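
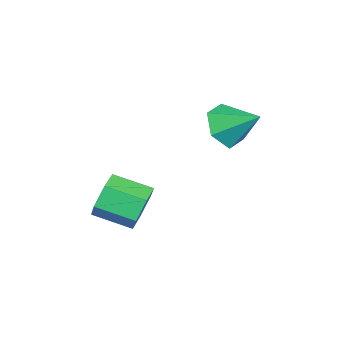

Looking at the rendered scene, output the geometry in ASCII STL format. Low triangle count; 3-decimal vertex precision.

solid 
facet normal -0.289 -0.794 -0.534
outer loop
vertex 0.775 -1.622 0.401
vertex 0.134 -1.369 0.372
vertex 0.591 -1.206 -0.118
endloop
endfacet
facet normal 0.945 0.319 -0.079
outer loop
vertex 0.775 -1.622 0.401
vertex 0.591 -1.206 -0.118
vertex 0.446 -0.511 0.948
endloop
endfacet
facet normal -0.289 -0.794 -0.534
outer loop
vertex 0.591 -1.206 -0.118
vertex 0.134 -1.369 0.372
vertex -0.05 -0.953 -0.147
endloop
endfacet
facet normal 0.341 0.808 -0.481
outer loop
vertex 0.591 -1.206 -0.118
vertex -0.05 -0.953 -0.147
vertex 0.446 -0.511 0.948
endloop
endfacet
facet normal -0.289 -0.794 -0.534
outer loop
vertex -0.05 -0.953 -0.147
vertex 0.134 -1.369 0.372
vertex -0.508 -1.116 0.343
endloop
endfacet
facet normal -0.464 0.874 -0.143
outer loop
vertex -0.05 -0.953 -0.147
vertex -0.508 -1.116 0.343
vertex 0.446 -0.511 0.948
endloop
endfacet
facet normal -0.289 -0.794 -0.534
outer loop
vertex -0.508 -1.116 0.343
vertex 0.134 -1.369 0.372
vertex -0.324 -1.532 0.862
endloop
endfacet
facet normal -0.664 0.451 0.597
outer loop
vertex -0.508 -1.116 0.343
vertex -0.324 -1.532 0.862
vertex 0.446 -0.511 0.948
endloop
endfacet
facet normal -0.289 -0.794 -0.535
outer loop
vertex -0.324 -1.532 0.862
vertex 0.134 -1.369 0.372
vertex 0.317 -1.785 0.891
endloop
endfacet
facet normal -0.060 -0.039 0.997
outer loop
vertex -0.324 -1.532 0.862
vertex 0.317 -1.785 0.891
vertex 0.446 -0.511 0.948
endloop
endfacet
facet normal -0.289 -0.794 -0.535
outer loop
vertex 0.317 -1.785 0.891
vertex 0.134 -1.369 0.372
vertex 0.775 -1.622 0.401
endloop
endfacet
facet normal 0.744 -0.105 0.660
outer loop
vertex 0.317 -1.785 0.891
vertex 0.775 -1.622 0.401
vertex 0.446 -0.511 0.948
endloop
endfacet
facet normal 0.082 0.946 -0.314
outer loop
vertex 0.891 -3.484 -2.973
vertex 0.595 -3.275 -2.421
vertex 1.252 -3.338 -2.439
endloop
endfacet
facet normal 0.834 -0.239 -0.498
outer loop
vertex 0.891 -3.484 -2.973
vertex 1.252 -3.338 -2.439
vertex 0.801 -4.515 -2.63
endloop
endfacet
facet normal 0.834 -0.239 -0.498
outer loop
vertex 0.801 -4.515 -2.63
vertex 1.252 -3.338 -2.439
vertex 1.161 -4.369 -2.097
endloop
endfacet
facet normal -0.084 -0.945 0.315
outer loop
vertex 0.801 -4.515 -2.63
vertex 1.161 -4.369 -2.097
vertex 0.505 -4.305 -2.079
endloop
endfacet
facet normal 0.082 0.946 -0.315
outer loop
vertex 1.252 -3.338 -2.439
vertex 0.595 -3.275 -2.421
vertex 0.956 -3.129 -1.888
endloop
endfacet
facet normal 0.890 0.071 0.451
outer loop
vertex 1.252 -3.338 -2.439
vertex 0.956 -3.129 -1.888
vertex 1.161 -4.369 -2.097
endloop
endfacet
facet normal 0.890 0.071 0.450
outer loop
vertex 1.161 -4.369 -2.097
vertex 0.956 -3.129 -1.888
vertex 0.865 -4.16 -1.545
endloop
endfacet
facet normal -0.084 -0.946 0.313
outer loop
vertex 1.161 -4.369 -2.097
vertex 0.865 -4.16 -1.545
vertex 0.505 -4.305 -2.079
endloop
endfacet
facet normal 0.083 0.945 -0.315
outer loop
vertex 0.956 -3.129 -1.888
vertex 0.595 -3.275 -2.421
vertex 0.299 -3.065 -1.87
endloop
endfacet
facet normal 0.056 0.311 0.949
outer loop
vertex 0.956 -3.129 -1.888
vertex 0.299 -3.065 -1.87
vertex 0.865 -4.16 -1.545
endloop
endfacet
facet normal 0.056 0.311 0.949
outer loop
vertex 0.865 -4.16 -1.545
vertex 0.299 -3.065 -1.87
vertex 0.209 -4.096 -1.527
endloop
endfacet
facet normal -0.084 -0.946 0.313
outer loop
vertex 0.865 -4.16 -1.545
vertex 0.209 -4.096 -1.527
vertex 0.505 -4.305 -2.079
endloop
endfacet
facet normal 0.084 0.945 -0.315
outer loop
vertex 0.299 -3.065 -1.87
vertex 0.595 -3.275 -2.421
vertex -0.061 -3.211 -2.403
endloop
endfacet
facet normal -0.834 0.238 0.498
outer loop
vertex 0.299 -3.065 -1.87
vertex -0.061 -3.211 -2.403
vertex 0.209 -4.096 -1.527
endloop
endfacet
facet normal -0.834 0.239 0.498
outer loop
vertex 0.209 -4.096 -1.527
vertex -0.061 -3.211 -2.403
vertex -0.152 -4.242 -2.061
endloop
endfacet
facet normal -0.082 -0.946 0.314
outer loop
vertex 0.209 -4.096 -1.527
vertex -0.152 -4.242 -2.061
vertex 0.505 -4.305 -2.079
endloop
endfacet
facet normal 0.084 0.946 -0.313
outer loop
vertex -0.061 -3.211 -2.403
vertex 0.595 -3.275 -2.421
vertex 0.235 -3.42 -2.955
endloop
endfacet
facet normal -0.890 -0.071 -0.450
outer loop
vertex -0.061 -3.211 -2.403
vertex 0.235 -3.42 -2.955
vertex -0.152 -4.242 -2.061
endloop
endfacet
facet normal -0.890 -0.071 -0.451
outer loop
vertex -0.152 -4.242 -2.061
vertex 0.235 -3.42 -2.955
vertex 0.144 -4.451 -2.612
endloop
endfacet
facet normal -0.082 -0.946 0.315
outer loop
vertex -0.152 -4.242 -2.061
vertex 0.144 -4.451 -2.612
vertex 0.505 -4.305 -2.079
endloop
endfacet
facet normal 0.084 0.946 -0.313
outer loop
vertex 0.235 -3.42 -2.955
vertex 0.595 -3.275 -2.421
vertex 0.891 -3.484 -2.973
endloop
endfacet
facet normal -0.056 -0.311 -0.949
outer loop
vertex 0.235 -3.42 -2.955
vertex 0.891 -3.484 -2.973
vertex 0.144 -4.451 -2.612
endloop
endfacet
facet normal -0.056 -0.311 -0.949
outer loop
vertex 0.144 -4.451 -2.612
vertex 0.891 -3.484 -2.973
vertex 0.801 -4.515 -2.63
endloop
endfacet
facet normal -0.083 -0.945 0.315
outer loop
vertex 0.144 -4.451 -2.612
vertex 0.801 -4.515 -2.63
vertex 0.505 -4.305 -2.079
endloop
endfacet

endsolid


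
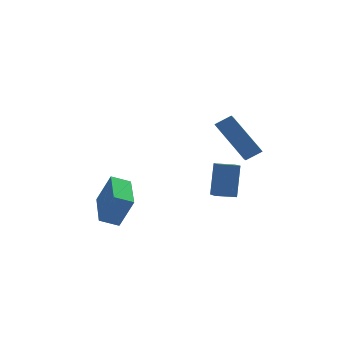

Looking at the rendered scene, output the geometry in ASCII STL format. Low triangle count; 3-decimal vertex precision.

solid 
facet normal -0.904 0.163 0.395
outer loop
vertex -3.588 -1.879 0.962
vertex -3.13 0.128 1.18
vertex -4.144 -1.601 -0.425
endloop
endfacet
facet normal -0.221 -0.969 -0.106
outer loop
vertex -3.33 -1.748 -0.78
vertex -3.588 -1.879 0.962
vertex -4.144 -1.601 -0.425
endloop
endfacet
facet normal -0.904 0.164 0.395
outer loop
vertex -4.144 -1.601 -0.425
vertex -3.13 0.128 1.18
vertex -3.685 0.406 -0.207
endloop
endfacet
facet normal -0.365 0.183 -0.913
outer loop
vertex -3.685 0.406 -0.207
vertex -3.33 -1.748 -0.78
vertex -4.144 -1.601 -0.425
endloop
endfacet
facet normal 0.365 -0.182 0.913
outer loop
vertex -3.588 -1.879 0.962
vertex -2.316 -0.019 0.825
vertex -3.13 0.128 1.18
endloop
endfacet
facet normal -0.221 -0.969 -0.106
outer loop
vertex -2.775 -2.026 0.607
vertex -3.588 -1.879 0.962
vertex -3.33 -1.748 -0.78
endloop
endfacet
facet normal 0.365 -0.183 0.913
outer loop
vertex -2.775 -2.026 0.607
vertex -2.316 -0.019 0.825
vertex -3.588 -1.879 0.962
endloop
endfacet
facet normal 0.221 0.969 0.106
outer loop
vertex -3.13 0.128 1.18
vertex -2.316 -0.019 0.825
vertex -3.685 0.406 -0.207
endloop
endfacet
facet normal -0.366 0.183 -0.913
outer loop
vertex -2.872 0.259 -0.562
vertex -3.33 -1.748 -0.78
vertex -3.685 0.406 -0.207
endloop
endfacet
facet normal 0.221 0.969 0.106
outer loop
vertex -3.685 0.406 -0.207
vertex -2.316 -0.019 0.825
vertex -2.872 0.259 -0.562
endloop
endfacet
facet normal 0.904 -0.163 -0.395
outer loop
vertex -2.872 0.259 -0.562
vertex -2.775 -2.026 0.607
vertex -3.33 -1.748 -0.78
endloop
endfacet
facet normal 0.904 -0.164 -0.395
outer loop
vertex -2.316 -0.019 0.825
vertex -2.775 -2.026 0.607
vertex -2.872 0.259 -0.562
endloop
endfacet
facet normal -0.976 0.152 0.157
outer loop
vertex 1.212 -0.923 1.723
vertex 1.293 -0.074 1.407
vertex 0.879 -1.465 0.179
endloop
endfacet
facet normal -0.089 -0.934 0.347
outer loop
vertex 1.787 -1.606 0.033
vertex 1.212 -0.923 1.723
vertex 0.879 -1.465 0.179
endloop
endfacet
facet normal -0.976 0.152 0.157
outer loop
vertex 0.879 -1.465 0.179
vertex 1.293 -0.074 1.407
vertex 0.96 -0.616 -0.137
endloop
endfacet
facet normal -0.199 -0.325 -0.924
outer loop
vertex 0.96 -0.616 -0.137
vertex 1.787 -1.606 0.033
vertex 0.879 -1.465 0.179
endloop
endfacet
facet normal 0.199 0.325 0.924
outer loop
vertex 1.212 -0.923 1.723
vertex 2.201 -0.215 1.261
vertex 1.293 -0.074 1.407
endloop
endfacet
facet normal -0.089 -0.934 0.347
outer loop
vertex 2.12 -1.064 1.577
vertex 1.212 -0.923 1.723
vertex 1.787 -1.606 0.033
endloop
endfacet
facet normal 0.199 0.325 0.924
outer loop
vertex 2.12 -1.064 1.577
vertex 2.201 -0.215 1.261
vertex 1.212 -0.923 1.723
endloop
endfacet
facet normal 0.089 0.934 -0.347
outer loop
vertex 1.293 -0.074 1.407
vertex 2.201 -0.215 1.261
vertex 0.96 -0.616 -0.137
endloop
endfacet
facet normal -0.199 -0.325 -0.924
outer loop
vertex 1.868 -0.757 -0.283
vertex 1.787 -1.606 0.033
vertex 0.96 -0.616 -0.137
endloop
endfacet
facet normal 0.089 0.934 -0.347
outer loop
vertex 0.96 -0.616 -0.137
vertex 2.201 -0.215 1.261
vertex 1.868 -0.757 -0.283
endloop
endfacet
facet normal 0.976 -0.152 -0.157
outer loop
vertex 1.868 -0.757 -0.283
vertex 2.12 -1.064 1.577
vertex 1.787 -1.606 0.033
endloop
endfacet
facet normal 0.976 -0.152 -0.157
outer loop
vertex 2.201 -0.215 1.261
vertex 2.12 -1.064 1.577
vertex 1.868 -0.757 -0.283
endloop
endfacet
facet normal -0.845 0.091 -0.526
outer loop
vertex 0.893 -1.285 4.227
vertex 1.209 -0.627 3.833
vertex 1.709 -2.597 2.689
endloop
endfacet
facet normal -0.382 -0.793 0.474
outer loop
vertex 2.411 -2.673 3.127
vertex 0.893 -1.285 4.227
vertex 1.709 -2.597 2.689
endloop
endfacet
facet normal -0.845 0.092 -0.527
outer loop
vertex 1.709 -2.597 2.689
vertex 1.209 -0.627 3.833
vertex 2.026 -1.939 2.296
endloop
endfacet
facet normal 0.375 -0.602 -0.705
outer loop
vertex 2.026 -1.939 2.296
vertex 2.411 -2.673 3.127
vertex 1.709 -2.597 2.689
endloop
endfacet
facet normal -0.375 0.602 0.705
outer loop
vertex 0.893 -1.285 4.227
vertex 1.911 -0.703 4.271
vertex 1.209 -0.627 3.833
endloop
endfacet
facet normal -0.382 -0.793 0.474
outer loop
vertex 1.594 -1.361 4.664
vertex 0.893 -1.285 4.227
vertex 2.411 -2.673 3.127
endloop
endfacet
facet normal -0.375 0.602 0.705
outer loop
vertex 1.594 -1.361 4.664
vertex 1.911 -0.703 4.271
vertex 0.893 -1.285 4.227
endloop
endfacet
facet normal 0.382 0.793 -0.474
outer loop
vertex 1.209 -0.627 3.833
vertex 1.911 -0.703 4.271
vertex 2.026 -1.939 2.296
endloop
endfacet
facet normal 0.374 -0.602 -0.705
outer loop
vertex 2.727 -2.015 2.733
vertex 2.411 -2.673 3.127
vertex 2.026 -1.939 2.296
endloop
endfacet
facet normal 0.382 0.793 -0.474
outer loop
vertex 2.026 -1.939 2.296
vertex 1.911 -0.703 4.271
vertex 2.727 -2.015 2.733
endloop
endfacet
facet normal 0.845 -0.091 0.527
outer loop
vertex 2.727 -2.015 2.733
vertex 1.594 -1.361 4.664
vertex 2.411 -2.673 3.127
endloop
endfacet
facet normal 0.845 -0.092 0.527
outer loop
vertex 1.911 -0.703 4.271
vertex 1.594 -1.361 4.664
vertex 2.727 -2.015 2.733
endloop
endfacet

endsolid


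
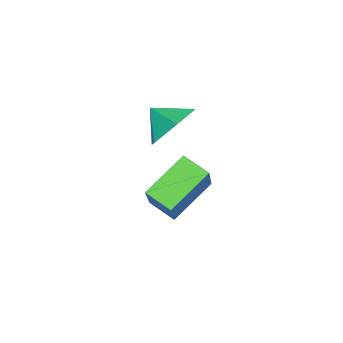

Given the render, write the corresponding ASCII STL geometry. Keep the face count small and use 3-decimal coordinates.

solid 
facet normal -0.626 -0.179 -0.759
outer loop
vertex 0.984 2.893 -0.987
vertex -0.346 3.633 -0.065
vertex 1.209 3.794 -1.385
endloop
endfacet
facet normal 0.747 -0.416 -0.518
outer loop
vertex 2.586 4.187 0.285
vertex 0.984 2.893 -0.987
vertex 1.209 3.794 -1.385
endloop
endfacet
facet normal -0.626 -0.179 -0.759
outer loop
vertex 1.209 3.794 -1.385
vertex -0.346 3.633 -0.065
vertex -0.121 4.534 -0.463
endloop
endfacet
facet normal 0.223 0.892 -0.394
outer loop
vertex -0.121 4.534 -0.463
vertex 2.586 4.187 0.285
vertex 1.209 3.794 -1.385
endloop
endfacet
facet normal -0.223 -0.892 0.394
outer loop
vertex 0.984 2.893 -0.987
vertex 1.031 4.026 1.605
vertex -0.346 3.633 -0.065
endloop
endfacet
facet normal 0.747 -0.416 -0.518
outer loop
vertex 2.361 3.286 0.683
vertex 0.984 2.893 -0.987
vertex 2.586 4.187 0.285
endloop
endfacet
facet normal -0.223 -0.892 0.394
outer loop
vertex 2.361 3.286 0.683
vertex 1.031 4.026 1.605
vertex 0.984 2.893 -0.987
endloop
endfacet
facet normal -0.747 0.416 0.518
outer loop
vertex -0.346 3.633 -0.065
vertex 1.031 4.026 1.605
vertex -0.121 4.534 -0.463
endloop
endfacet
facet normal 0.223 0.892 -0.394
outer loop
vertex 1.256 4.927 1.207
vertex 2.586 4.187 0.285
vertex -0.121 4.534 -0.463
endloop
endfacet
facet normal -0.747 0.416 0.518
outer loop
vertex -0.121 4.534 -0.463
vertex 1.031 4.026 1.605
vertex 1.256 4.927 1.207
endloop
endfacet
facet normal 0.626 0.179 0.759
outer loop
vertex 1.256 4.927 1.207
vertex 2.361 3.286 0.683
vertex 2.586 4.187 0.285
endloop
endfacet
facet normal 0.626 0.179 0.759
outer loop
vertex 1.031 4.026 1.605
vertex 2.361 3.286 0.683
vertex 1.256 4.927 1.207
endloop
endfacet
facet normal 0.155 0.810 -0.565
outer loop
vertex -0.908 3.101 1.42
vertex -1.608 2.74 0.711
vertex -1.932 3.358 1.508
endloop
endfacet
facet normal 0.053 -0.128 0.990
outer loop
vertex -0.908 3.101 1.42
vertex -1.932 3.358 1.508
vertex -1.772 1.88 1.309
endloop
endfacet
facet normal 0.155 0.810 -0.565
outer loop
vertex -1.932 3.358 1.508
vertex -1.608 2.74 0.711
vertex -2.633 2.997 0.799
endloop
endfacet
facet normal -0.656 -0.170 0.735
outer loop
vertex -1.932 3.358 1.508
vertex -2.633 2.997 0.799
vertex -1.772 1.88 1.309
endloop
endfacet
facet normal 0.155 0.811 -0.565
outer loop
vertex -2.633 2.997 0.799
vertex -1.608 2.74 0.711
vertex -2.308 2.379 0.001
endloop
endfacet
facet normal -0.811 -0.573 0.114
outer loop
vertex -2.633 2.997 0.799
vertex -2.308 2.379 0.001
vertex -1.772 1.88 1.309
endloop
endfacet
facet normal 0.155 0.811 -0.565
outer loop
vertex -2.308 2.379 0.001
vertex -1.608 2.74 0.711
vertex -1.284 2.122 -0.087
endloop
endfacet
facet normal -0.256 -0.933 -0.251
outer loop
vertex -2.308 2.379 0.001
vertex -1.284 2.122 -0.087
vertex -1.772 1.88 1.309
endloop
endfacet
facet normal 0.155 0.811 -0.565
outer loop
vertex -1.284 2.122 -0.087
vertex -1.608 2.74 0.711
vertex -0.584 2.482 0.622
endloop
endfacet
facet normal 0.454 -0.891 0.004
outer loop
vertex -1.284 2.122 -0.087
vertex -0.584 2.482 0.622
vertex -1.772 1.88 1.309
endloop
endfacet
facet normal 0.155 0.810 -0.565
outer loop
vertex -0.584 2.482 0.622
vertex -1.608 2.74 0.711
vertex -0.908 3.101 1.42
endloop
endfacet
facet normal 0.609 -0.488 0.626
outer loop
vertex -0.584 2.482 0.622
vertex -0.908 3.101 1.42
vertex -1.772 1.88 1.309
endloop
endfacet

endsolid


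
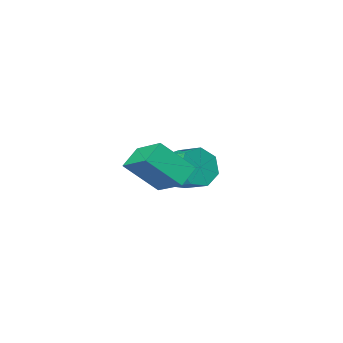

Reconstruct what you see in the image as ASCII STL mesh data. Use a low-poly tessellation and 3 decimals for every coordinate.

solid 
facet normal -0.782 -0.355 0.512
outer loop
vertex 2.812 2.287 3.147
vertex 2.698 3.741 3.981
vertex 1.716 2.913 1.906
endloop
endfacet
facet normal 0.068 -0.865 -0.497
outer loop
vertex 2.522 3.279 1.379
vertex 2.812 2.287 3.147
vertex 1.716 2.913 1.906
endloop
endfacet
facet normal -0.782 -0.355 0.512
outer loop
vertex 1.716 2.913 1.906
vertex 2.698 3.741 3.981
vertex 1.602 4.367 2.74
endloop
endfacet
facet normal -0.619 0.354 -0.701
outer loop
vertex 1.602 4.367 2.74
vertex 2.522 3.279 1.379
vertex 1.716 2.913 1.906
endloop
endfacet
facet normal 0.619 -0.354 0.701
outer loop
vertex 2.812 2.287 3.147
vertex 3.504 4.107 3.454
vertex 2.698 3.741 3.981
endloop
endfacet
facet normal 0.068 -0.865 -0.497
outer loop
vertex 3.618 2.653 2.62
vertex 2.812 2.287 3.147
vertex 2.522 3.279 1.379
endloop
endfacet
facet normal 0.619 -0.354 0.701
outer loop
vertex 3.618 2.653 2.62
vertex 3.504 4.107 3.454
vertex 2.812 2.287 3.147
endloop
endfacet
facet normal -0.068 0.865 0.497
outer loop
vertex 2.698 3.741 3.981
vertex 3.504 4.107 3.454
vertex 1.602 4.367 2.74
endloop
endfacet
facet normal -0.619 0.354 -0.701
outer loop
vertex 2.408 4.733 2.213
vertex 2.522 3.279 1.379
vertex 1.602 4.367 2.74
endloop
endfacet
facet normal -0.068 0.865 0.497
outer loop
vertex 1.602 4.367 2.74
vertex 3.504 4.107 3.454
vertex 2.408 4.733 2.213
endloop
endfacet
facet normal 0.782 0.355 -0.512
outer loop
vertex 2.408 4.733 2.213
vertex 3.618 2.653 2.62
vertex 2.522 3.279 1.379
endloop
endfacet
facet normal 0.782 0.355 -0.512
outer loop
vertex 3.504 4.107 3.454
vertex 3.618 2.653 2.62
vertex 2.408 4.733 2.213
endloop
endfacet
facet normal 0.193 -0.886 -0.422
outer loop
vertex -0.207 -0.602 -0.793
vertex -0.877 -1.017 -0.229
vertex -0.987 -0.622 -1.108
endloop
endfacet
facet normal 0.322 0.463 -0.826
outer loop
vertex -0.207 -0.602 -0.793
vertex -0.987 -0.622 -1.108
vertex -0.472 0.612 -0.216
endloop
endfacet
facet normal 0.321 0.463 -0.826
outer loop
vertex -0.472 0.612 -0.216
vertex -0.987 -0.622 -1.108
vertex -1.252 0.591 -0.531
endloop
endfacet
facet normal -0.194 0.886 0.421
outer loop
vertex -0.472 0.612 -0.216
vertex -1.252 0.591 -0.531
vertex -1.143 0.197 0.349
endloop
endfacet
facet normal 0.194 -0.886 -0.422
outer loop
vertex -0.987 -0.622 -1.108
vertex -0.877 -1.017 -0.229
vertex -1.685 -0.94 -0.761
endloop
endfacet
facet normal -0.524 0.270 -0.808
outer loop
vertex -0.987 -0.622 -1.108
vertex -1.685 -0.94 -0.761
vertex -1.252 0.591 -0.531
endloop
endfacet
facet normal -0.525 0.270 -0.807
outer loop
vertex -1.252 0.591 -0.531
vertex -1.685 -0.94 -0.761
vertex -1.95 0.274 -0.183
endloop
endfacet
facet normal -0.193 0.886 0.421
outer loop
vertex -1.252 0.591 -0.531
vertex -1.95 0.274 -0.183
vertex -1.143 0.197 0.349
endloop
endfacet
facet normal 0.193 -0.886 -0.422
outer loop
vertex -1.685 -0.94 -0.761
vertex -0.877 -1.017 -0.229
vertex -1.775 -1.316 -0.013
endloop
endfacet
facet normal -0.975 -0.127 -0.181
outer loop
vertex -1.685 -0.94 -0.761
vertex -1.775 -1.316 -0.013
vertex -1.95 0.274 -0.183
endloop
endfacet
facet normal -0.975 -0.127 -0.181
outer loop
vertex -1.95 0.274 -0.183
vertex -1.775 -1.316 -0.013
vertex -2.04 -0.102 0.564
endloop
endfacet
facet normal -0.194 0.885 0.422
outer loop
vertex -1.95 0.274 -0.183
vertex -2.04 -0.102 0.564
vertex -1.143 0.197 0.349
endloop
endfacet
facet normal 0.194 -0.886 -0.421
outer loop
vertex -1.775 -1.316 -0.013
vertex -0.877 -1.017 -0.229
vertex -1.189 -1.466 0.573
endloop
endfacet
facet normal -0.692 -0.428 0.582
outer loop
vertex -1.775 -1.316 -0.013
vertex -1.189 -1.466 0.573
vertex -2.04 -0.102 0.564
endloop
endfacet
facet normal -0.692 -0.428 0.582
outer loop
vertex -2.04 -0.102 0.564
vertex -1.189 -1.466 0.573
vertex -1.454 -0.252 1.15
endloop
endfacet
facet normal -0.194 0.886 0.421
outer loop
vertex -2.04 -0.102 0.564
vertex -1.454 -0.252 1.15
vertex -1.143 0.197 0.349
endloop
endfacet
facet normal 0.194 -0.886 -0.421
outer loop
vertex -1.189 -1.466 0.573
vertex -0.877 -1.017 -0.229
vertex -0.369 -1.278 0.555
endloop
endfacet
facet normal 0.113 -0.406 0.907
outer loop
vertex -1.189 -1.466 0.573
vertex -0.369 -1.278 0.555
vertex -1.454 -0.252 1.15
endloop
endfacet
facet normal 0.113 -0.407 0.907
outer loop
vertex -1.454 -0.252 1.15
vertex -0.369 -1.278 0.555
vertex -0.634 -0.065 1.132
endloop
endfacet
facet normal -0.193 0.886 0.422
outer loop
vertex -1.454 -0.252 1.15
vertex -0.634 -0.065 1.132
vertex -1.143 0.197 0.349
endloop
endfacet
facet normal 0.193 -0.886 -0.420
outer loop
vertex -0.369 -1.278 0.555
vertex -0.877 -1.017 -0.229
vertex 0.069 -0.894 -0.053
endloop
endfacet
facet normal 0.832 -0.079 0.549
outer loop
vertex -0.369 -1.278 0.555
vertex 0.069 -0.894 -0.053
vertex -0.634 -0.065 1.132
endloop
endfacet
facet normal 0.832 -0.078 0.549
outer loop
vertex -0.634 -0.065 1.132
vertex 0.069 -0.894 -0.053
vertex -0.197 0.32 0.524
endloop
endfacet
facet normal -0.193 0.886 0.422
outer loop
vertex -0.634 -0.065 1.132
vertex -0.197 0.32 0.524
vertex -1.143 0.197 0.349
endloop
endfacet
facet normal 0.194 -0.886 -0.422
outer loop
vertex 0.069 -0.894 -0.053
vertex -0.877 -1.017 -0.229
vertex -0.207 -0.602 -0.793
endloop
endfacet
facet normal 0.925 0.309 -0.223
outer loop
vertex 0.069 -0.894 -0.053
vertex -0.207 -0.602 -0.793
vertex -0.197 0.32 0.524
endloop
endfacet
facet normal 0.925 0.308 -0.222
outer loop
vertex -0.197 0.32 0.524
vertex -0.207 -0.602 -0.793
vertex -0.472 0.612 -0.216
endloop
endfacet
facet normal -0.193 0.886 0.421
outer loop
vertex -0.197 0.32 0.524
vertex -0.472 0.612 -0.216
vertex -1.143 0.197 0.349
endloop
endfacet

endsolid


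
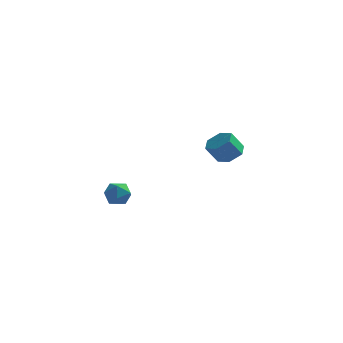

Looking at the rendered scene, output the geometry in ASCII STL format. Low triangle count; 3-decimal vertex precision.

solid 
facet normal 0.440 0.374 -0.816
outer loop
vertex 2.46 3.693 -2.792
vertex 1.718 4.145 -2.985
vertex 2.346 4.517 -2.476
endloop
endfacet
facet normal 0.889 -0.052 0.455
outer loop
vertex 2.46 3.693 -2.792
vertex 2.346 4.517 -2.476
vertex 1.884 3.203 -1.723
endloop
endfacet
facet normal 0.889 -0.052 0.455
outer loop
vertex 1.884 3.203 -1.723
vertex 2.346 4.517 -2.476
vertex 1.77 4.027 -1.406
endloop
endfacet
facet normal -0.440 -0.375 0.816
outer loop
vertex 1.884 3.203 -1.723
vertex 1.77 4.027 -1.406
vertex 1.142 3.655 -1.915
endloop
endfacet
facet normal 0.440 0.374 -0.816
outer loop
vertex 2.346 4.517 -2.476
vertex 1.718 4.145 -2.985
vertex 1.604 4.969 -2.669
endloop
endfacet
facet normal 0.334 0.776 0.535
outer loop
vertex 2.346 4.517 -2.476
vertex 1.604 4.969 -2.669
vertex 1.77 4.027 -1.406
endloop
endfacet
facet normal 0.334 0.776 0.535
outer loop
vertex 1.77 4.027 -1.406
vertex 1.604 4.969 -2.669
vertex 1.028 4.479 -1.599
endloop
endfacet
facet normal -0.440 -0.374 0.816
outer loop
vertex 1.77 4.027 -1.406
vertex 1.028 4.479 -1.599
vertex 1.142 3.655 -1.915
endloop
endfacet
facet normal 0.439 0.374 -0.817
outer loop
vertex 1.604 4.969 -2.669
vertex 1.718 4.145 -2.985
vertex 0.976 4.597 -3.177
endloop
endfacet
facet normal -0.555 0.828 0.080
outer loop
vertex 1.604 4.969 -2.669
vertex 0.976 4.597 -3.177
vertex 1.028 4.479 -1.599
endloop
endfacet
facet normal -0.555 0.828 0.080
outer loop
vertex 1.028 4.479 -1.599
vertex 0.976 4.597 -3.177
vertex 0.4 4.107 -2.108
endloop
endfacet
facet normal -0.440 -0.374 0.816
outer loop
vertex 1.028 4.479 -1.599
vertex 0.4 4.107 -2.108
vertex 1.142 3.655 -1.915
endloop
endfacet
facet normal 0.440 0.375 -0.816
outer loop
vertex 0.976 4.597 -3.177
vertex 1.718 4.145 -2.985
vertex 1.09 3.773 -3.494
endloop
endfacet
facet normal -0.889 0.052 -0.455
outer loop
vertex 0.976 4.597 -3.177
vertex 1.09 3.773 -3.494
vertex 0.4 4.107 -2.108
endloop
endfacet
facet normal -0.889 0.051 -0.455
outer loop
vertex 0.4 4.107 -2.108
vertex 1.09 3.773 -3.494
vertex 0.514 3.283 -2.424
endloop
endfacet
facet normal -0.440 -0.374 0.816
outer loop
vertex 0.4 4.107 -2.108
vertex 0.514 3.283 -2.424
vertex 1.142 3.655 -1.915
endloop
endfacet
facet normal 0.440 0.374 -0.816
outer loop
vertex 1.09 3.773 -3.494
vertex 1.718 4.145 -2.985
vertex 1.832 3.321 -3.301
endloop
endfacet
facet normal -0.334 -0.776 -0.535
outer loop
vertex 1.09 3.773 -3.494
vertex 1.832 3.321 -3.301
vertex 0.514 3.283 -2.424
endloop
endfacet
facet normal -0.334 -0.776 -0.535
outer loop
vertex 0.514 3.283 -2.424
vertex 1.832 3.321 -3.301
vertex 1.256 2.831 -2.231
endloop
endfacet
facet normal -0.440 -0.374 0.816
outer loop
vertex 0.514 3.283 -2.424
vertex 1.256 2.831 -2.231
vertex 1.142 3.655 -1.915
endloop
endfacet
facet normal 0.440 0.374 -0.816
outer loop
vertex 1.832 3.321 -3.301
vertex 1.718 4.145 -2.985
vertex 2.46 3.693 -2.792
endloop
endfacet
facet normal 0.555 -0.828 -0.080
outer loop
vertex 1.832 3.321 -3.301
vertex 2.46 3.693 -2.792
vertex 1.256 2.831 -2.231
endloop
endfacet
facet normal 0.555 -0.828 -0.080
outer loop
vertex 1.256 2.831 -2.231
vertex 2.46 3.693 -2.792
vertex 1.884 3.203 -1.723
endloop
endfacet
facet normal -0.439 -0.374 0.817
outer loop
vertex 1.256 2.831 -2.231
vertex 1.884 3.203 -1.723
vertex 1.142 3.655 -1.915
endloop
endfacet
facet normal -0.762 0.607 0.227
outer loop
vertex -3.146 -2.929 -3.966
vertex -2.881 -2.89 -3.18
vertex -2.608 -2.339 -3.738
endloop
endfacet
facet normal -0.564 0.690 -0.454
outer loop
vertex -3.146 -2.929 -3.966
vertex -2.608 -2.339 -3.738
vertex -2.509 -2.734 -4.462
endloop
endfacet
facet normal -0.624 0.056 -0.779
outer loop
vertex -3.146 -2.929 -3.966
vertex -2.509 -2.734 -4.462
vertex -2.72 -3.53 -4.35
endloop
endfacet
facet normal -0.858 -0.417 -0.300
outer loop
vertex -3.146 -2.929 -3.966
vertex -2.72 -3.53 -4.35
vertex -2.95 -3.626 -3.558
endloop
endfacet
facet normal -0.944 -0.077 0.322
outer loop
vertex -3.146 -2.929 -3.966
vertex -2.95 -3.626 -3.558
vertex -2.881 -2.89 -3.18
endloop
endfacet
facet normal 0.123 0.878 -0.462
outer loop
vertex -2.509 -2.734 -4.462
vertex -2.608 -2.339 -3.738
vertex -1.85 -2.574 -3.982
endloop
endfacet
facet normal -0.196 0.744 0.639
outer loop
vertex -2.608 -2.339 -3.738
vertex -2.881 -2.89 -3.18
vertex -2.08 -2.67 -3.19
endloop
endfacet
facet normal -0.490 -0.361 0.793
outer loop
vertex -2.881 -2.89 -3.18
vertex -2.95 -3.626 -3.558
vertex -2.291 -3.466 -3.078
endloop
endfacet
facet normal -0.351 -0.912 -0.212
outer loop
vertex -2.95 -3.626 -3.558
vertex -2.72 -3.53 -4.35
vertex -2.192 -3.861 -3.802
endloop
endfacet
facet normal 0.028 -0.147 -0.989
outer loop
vertex -2.72 -3.53 -4.35
vertex -2.509 -2.734 -4.462
vertex -1.919 -3.31 -4.36
endloop
endfacet
facet normal 0.858 0.417 0.300
outer loop
vertex -1.654 -3.271 -3.574
vertex -1.85 -2.574 -3.982
vertex -2.08 -2.67 -3.19
endloop
endfacet
facet normal 0.624 -0.056 0.779
outer loop
vertex -1.654 -3.271 -3.574
vertex -2.08 -2.67 -3.19
vertex -2.291 -3.466 -3.078
endloop
endfacet
facet normal 0.564 -0.690 0.454
outer loop
vertex -1.654 -3.271 -3.574
vertex -2.291 -3.466 -3.078
vertex -2.192 -3.861 -3.802
endloop
endfacet
facet normal 0.762 -0.607 -0.227
outer loop
vertex -1.654 -3.271 -3.574
vertex -2.192 -3.861 -3.802
vertex -1.919 -3.31 -4.36
endloop
endfacet
facet normal 0.944 0.077 -0.322
outer loop
vertex -1.654 -3.271 -3.574
vertex -1.919 -3.31 -4.36
vertex -1.85 -2.574 -3.982
endloop
endfacet
facet normal 0.351 0.912 0.212
outer loop
vertex -2.08 -2.67 -3.19
vertex -1.85 -2.574 -3.982
vertex -2.608 -2.339 -3.738
endloop
endfacet
facet normal -0.028 0.147 0.989
outer loop
vertex -2.291 -3.466 -3.078
vertex -2.08 -2.67 -3.19
vertex -2.881 -2.89 -3.18
endloop
endfacet
facet normal -0.123 -0.878 0.462
outer loop
vertex -2.192 -3.861 -3.802
vertex -2.291 -3.466 -3.078
vertex -2.95 -3.626 -3.558
endloop
endfacet
facet normal 0.196 -0.744 -0.639
outer loop
vertex -1.919 -3.31 -4.36
vertex -2.192 -3.861 -3.802
vertex -2.72 -3.53 -4.35
endloop
endfacet
facet normal 0.490 0.361 -0.793
outer loop
vertex -1.85 -2.574 -3.982
vertex -1.919 -3.31 -4.36
vertex -2.509 -2.734 -4.462
endloop
endfacet

endsolid


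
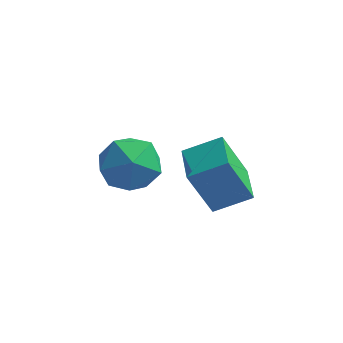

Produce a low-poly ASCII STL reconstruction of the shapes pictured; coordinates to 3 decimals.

solid 
facet normal -0.741 0.440 0.506
outer loop
vertex -0.145 -1.369 0.97
vertex 0.423 -1.552 1.961
vertex 0.597 -0.575 1.366
endloop
endfacet
facet normal -0.684 0.714 -0.150
outer loop
vertex -0.145 -1.369 0.97
vertex 0.597 -0.575 1.366
vertex 0.574 -0.834 0.239
endloop
endfacet
facet normal -0.764 0.181 -0.619
outer loop
vertex -0.145 -1.369 0.97
vertex 0.574 -0.834 0.239
vertex 0.387 -1.971 0.137
endloop
endfacet
facet normal -0.871 -0.421 -0.252
outer loop
vertex -0.145 -1.369 0.97
vertex 0.387 -1.971 0.137
vertex 0.293 -2.414 1.202
endloop
endfacet
facet normal -0.858 -0.261 0.443
outer loop
vertex -0.145 -1.369 0.97
vertex 0.293 -2.414 1.202
vertex 0.423 -1.552 1.961
endloop
endfacet
facet normal -0.023 0.974 -0.223
outer loop
vertex 0.574 -0.834 0.239
vertex 0.597 -0.575 1.366
vertex 1.587 -0.686 0.778
endloop
endfacet
facet normal -0.118 0.532 0.839
outer loop
vertex 0.597 -0.575 1.366
vertex 0.423 -1.552 1.961
vertex 1.493 -1.129 1.843
endloop
endfacet
facet normal -0.304 -0.603 0.737
outer loop
vertex 0.423 -1.552 1.961
vertex 0.293 -2.414 1.202
vertex 1.306 -2.266 1.741
endloop
endfacet
facet normal -0.327 -0.862 -0.387
outer loop
vertex 0.293 -2.414 1.202
vertex 0.387 -1.971 0.137
vertex 1.283 -2.525 0.614
endloop
endfacet
facet normal -0.153 0.113 -0.982
outer loop
vertex 0.387 -1.971 0.137
vertex 0.574 -0.834 0.239
vertex 1.457 -1.548 0.019
endloop
endfacet
facet normal 0.871 0.421 0.252
outer loop
vertex 2.025 -1.731 1.01
vertex 1.587 -0.686 0.778
vertex 1.493 -1.129 1.843
endloop
endfacet
facet normal 0.764 -0.181 0.619
outer loop
vertex 2.025 -1.731 1.01
vertex 1.493 -1.129 1.843
vertex 1.306 -2.266 1.741
endloop
endfacet
facet normal 0.684 -0.714 0.150
outer loop
vertex 2.025 -1.731 1.01
vertex 1.306 -2.266 1.741
vertex 1.283 -2.525 0.614
endloop
endfacet
facet normal 0.741 -0.440 -0.506
outer loop
vertex 2.025 -1.731 1.01
vertex 1.283 -2.525 0.614
vertex 1.457 -1.548 0.019
endloop
endfacet
facet normal 0.858 0.261 -0.443
outer loop
vertex 2.025 -1.731 1.01
vertex 1.457 -1.548 0.019
vertex 1.587 -0.686 0.778
endloop
endfacet
facet normal 0.327 0.862 0.387
outer loop
vertex 1.493 -1.129 1.843
vertex 1.587 -0.686 0.778
vertex 0.597 -0.575 1.366
endloop
endfacet
facet normal 0.153 -0.113 0.982
outer loop
vertex 1.306 -2.266 1.741
vertex 1.493 -1.129 1.843
vertex 0.423 -1.552 1.961
endloop
endfacet
facet normal 0.023 -0.974 0.223
outer loop
vertex 1.283 -2.525 0.614
vertex 1.306 -2.266 1.741
vertex 0.293 -2.414 1.202
endloop
endfacet
facet normal 0.118 -0.532 -0.839
outer loop
vertex 1.457 -1.548 0.019
vertex 1.283 -2.525 0.614
vertex 0.387 -1.971 0.137
endloop
endfacet
facet normal 0.304 0.603 -0.737
outer loop
vertex 1.587 -0.686 0.778
vertex 1.457 -1.548 0.019
vertex 0.574 -0.834 0.239
endloop
endfacet
facet normal -0.825 -0.379 -0.418
outer loop
vertex 3.106 -2.548 1.783
vertex 2.495 -1.222 1.786
vertex 3.822 -2.214 0.066
endloop
endfacet
facet normal 0.418 -0.908 -0.002
outer loop
vertex 4.945 -1.698 0.634
vertex 3.106 -2.548 1.783
vertex 3.822 -2.214 0.066
endloop
endfacet
facet normal -0.825 -0.379 -0.418
outer loop
vertex 3.822 -2.214 0.066
vertex 2.495 -1.222 1.786
vertex 3.211 -0.888 0.069
endloop
endfacet
facet normal 0.378 0.176 -0.909
outer loop
vertex 3.211 -0.888 0.069
vertex 4.945 -1.698 0.634
vertex 3.822 -2.214 0.066
endloop
endfacet
facet normal -0.378 -0.176 0.909
outer loop
vertex 3.106 -2.548 1.783
vertex 3.618 -0.706 2.354
vertex 2.495 -1.222 1.786
endloop
endfacet
facet normal 0.418 -0.908 -0.002
outer loop
vertex 4.229 -2.032 2.351
vertex 3.106 -2.548 1.783
vertex 4.945 -1.698 0.634
endloop
endfacet
facet normal -0.378 -0.176 0.909
outer loop
vertex 4.229 -2.032 2.351
vertex 3.618 -0.706 2.354
vertex 3.106 -2.548 1.783
endloop
endfacet
facet normal -0.418 0.908 0.002
outer loop
vertex 2.495 -1.222 1.786
vertex 3.618 -0.706 2.354
vertex 3.211 -0.888 0.069
endloop
endfacet
facet normal 0.378 0.176 -0.909
outer loop
vertex 4.334 -0.372 0.637
vertex 4.945 -1.698 0.634
vertex 3.211 -0.888 0.069
endloop
endfacet
facet normal -0.418 0.908 0.002
outer loop
vertex 3.211 -0.888 0.069
vertex 3.618 -0.706 2.354
vertex 4.334 -0.372 0.637
endloop
endfacet
facet normal 0.825 0.379 0.418
outer loop
vertex 4.334 -0.372 0.637
vertex 4.229 -2.032 2.351
vertex 4.945 -1.698 0.634
endloop
endfacet
facet normal 0.825 0.379 0.418
outer loop
vertex 3.618 -0.706 2.354
vertex 4.229 -2.032 2.351
vertex 4.334 -0.372 0.637
endloop
endfacet

endsolid


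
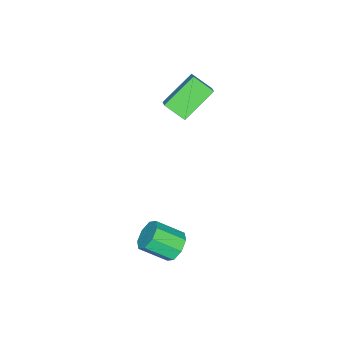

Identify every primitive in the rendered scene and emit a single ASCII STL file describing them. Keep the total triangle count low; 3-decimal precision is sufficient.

solid 
facet normal -0.736 0.328 0.592
outer loop
vertex -3.234 -1.761 3.696
vertex -3.357 -0.797 3.009
vertex -3.816 -2.183 3.207
endloop
endfacet
facet normal 0.103 -0.810 0.577
outer loop
vertex -2.383 -2.823 2.051
vertex -3.234 -1.761 3.696
vertex -3.816 -2.183 3.207
endloop
endfacet
facet normal -0.735 0.328 0.594
outer loop
vertex -3.816 -2.183 3.207
vertex -3.357 -0.797 3.009
vertex -3.94 -1.219 2.521
endloop
endfacet
facet normal -0.670 -0.486 -0.562
outer loop
vertex -3.94 -1.219 2.521
vertex -2.383 -2.823 2.051
vertex -3.816 -2.183 3.207
endloop
endfacet
facet normal 0.670 0.486 0.562
outer loop
vertex -3.234 -1.761 3.696
vertex -1.924 -1.437 1.853
vertex -3.357 -0.797 3.009
endloop
endfacet
facet normal 0.104 -0.810 0.577
outer loop
vertex -1.8 -2.401 2.539
vertex -3.234 -1.761 3.696
vertex -2.383 -2.823 2.051
endloop
endfacet
facet normal 0.670 0.486 0.562
outer loop
vertex -1.8 -2.401 2.539
vertex -1.924 -1.437 1.853
vertex -3.234 -1.761 3.696
endloop
endfacet
facet normal -0.104 0.810 -0.577
outer loop
vertex -3.357 -0.797 3.009
vertex -1.924 -1.437 1.853
vertex -3.94 -1.219 2.521
endloop
endfacet
facet normal -0.670 -0.486 -0.562
outer loop
vertex -2.506 -1.859 1.364
vertex -2.383 -2.823 2.051
vertex -3.94 -1.219 2.521
endloop
endfacet
facet normal -0.103 0.811 -0.576
outer loop
vertex -3.94 -1.219 2.521
vertex -1.924 -1.437 1.853
vertex -2.506 -1.859 1.364
endloop
endfacet
facet normal 0.735 -0.329 -0.593
outer loop
vertex -2.506 -1.859 1.364
vertex -1.8 -2.401 2.539
vertex -2.383 -2.823 2.051
endloop
endfacet
facet normal 0.736 -0.327 -0.593
outer loop
vertex -1.924 -1.437 1.853
vertex -1.8 -2.401 2.539
vertex -2.506 -1.859 1.364
endloop
endfacet
facet normal -0.378 0.738 -0.559
outer loop
vertex 2.63 0.32 -3.329
vertex 2.048 0.41 -2.817
vertex 2.762 0.713 -2.899
endloop
endfacet
facet normal 0.899 0.149 -0.412
outer loop
vertex 2.63 0.32 -3.329
vertex 2.762 0.713 -2.899
vertex 3.194 -0.779 -2.495
endloop
endfacet
facet normal 0.899 0.149 -0.413
outer loop
vertex 3.194 -0.779 -2.495
vertex 2.762 0.713 -2.899
vertex 3.326 -0.386 -2.066
endloop
endfacet
facet normal 0.379 -0.737 0.559
outer loop
vertex 3.194 -0.779 -2.495
vertex 3.326 -0.386 -2.066
vertex 2.612 -0.69 -1.983
endloop
endfacet
facet normal -0.377 0.737 -0.560
outer loop
vertex 2.762 0.713 -2.899
vertex 2.048 0.41 -2.817
vertex 2.476 0.929 -2.422
endloop
endfacet
facet normal 0.792 0.571 0.217
outer loop
vertex 2.762 0.713 -2.899
vertex 2.476 0.929 -2.422
vertex 3.326 -0.386 -2.066
endloop
endfacet
facet normal 0.792 0.571 0.217
outer loop
vertex 3.326 -0.386 -2.066
vertex 2.476 0.929 -2.422
vertex 3.04 -0.171 -1.588
endloop
endfacet
facet normal 0.379 -0.738 0.559
outer loop
vertex 3.326 -0.386 -2.066
vertex 3.04 -0.171 -1.588
vertex 2.612 -0.69 -1.983
endloop
endfacet
facet normal -0.379 0.738 -0.559
outer loop
vertex 2.476 0.929 -2.422
vertex 2.048 0.41 -2.817
vertex 1.939 0.84 -2.175
endloop
endfacet
facet normal 0.222 0.659 0.719
outer loop
vertex 2.476 0.929 -2.422
vertex 1.939 0.84 -2.175
vertex 3.04 -0.171 -1.588
endloop
endfacet
facet normal 0.221 0.659 0.719
outer loop
vertex 3.04 -0.171 -1.588
vertex 1.939 0.84 -2.175
vertex 2.503 -0.259 -1.342
endloop
endfacet
facet normal 0.377 -0.737 0.560
outer loop
vertex 3.04 -0.171 -1.588
vertex 2.503 -0.259 -1.342
vertex 2.612 -0.69 -1.983
endloop
endfacet
facet normal -0.379 0.738 -0.559
outer loop
vertex 1.939 0.84 -2.175
vertex 2.048 0.41 -2.817
vertex 1.466 0.499 -2.305
endloop
endfacet
facet normal -0.480 0.360 0.800
outer loop
vertex 1.939 0.84 -2.175
vertex 1.466 0.499 -2.305
vertex 2.503 -0.259 -1.342
endloop
endfacet
facet normal -0.479 0.361 0.800
outer loop
vertex 2.503 -0.259 -1.342
vertex 1.466 0.499 -2.305
vertex 2.03 -0.6 -1.471
endloop
endfacet
facet normal 0.379 -0.737 0.560
outer loop
vertex 2.503 -0.259 -1.342
vertex 2.03 -0.6 -1.471
vertex 2.612 -0.69 -1.983
endloop
endfacet
facet normal -0.379 0.737 -0.559
outer loop
vertex 1.466 0.499 -2.305
vertex 2.048 0.41 -2.817
vertex 1.334 0.106 -2.734
endloop
endfacet
facet normal -0.899 -0.148 0.412
outer loop
vertex 1.466 0.499 -2.305
vertex 1.334 0.106 -2.734
vertex 2.03 -0.6 -1.471
endloop
endfacet
facet normal -0.899 -0.149 0.412
outer loop
vertex 2.03 -0.6 -1.471
vertex 1.334 0.106 -2.734
vertex 1.898 -0.993 -1.901
endloop
endfacet
facet normal 0.378 -0.738 0.559
outer loop
vertex 2.03 -0.6 -1.471
vertex 1.898 -0.993 -1.901
vertex 2.612 -0.69 -1.983
endloop
endfacet
facet normal -0.379 0.738 -0.559
outer loop
vertex 1.334 0.106 -2.734
vertex 2.048 0.41 -2.817
vertex 1.62 -0.109 -3.212
endloop
endfacet
facet normal -0.792 -0.571 -0.217
outer loop
vertex 1.334 0.106 -2.734
vertex 1.62 -0.109 -3.212
vertex 1.898 -0.993 -1.901
endloop
endfacet
facet normal -0.792 -0.570 -0.217
outer loop
vertex 1.898 -0.993 -1.901
vertex 1.62 -0.109 -3.212
vertex 2.184 -1.209 -2.378
endloop
endfacet
facet normal 0.377 -0.737 0.560
outer loop
vertex 1.898 -0.993 -1.901
vertex 2.184 -1.209 -2.378
vertex 2.612 -0.69 -1.983
endloop
endfacet
facet normal -0.377 0.737 -0.560
outer loop
vertex 1.62 -0.109 -3.212
vertex 2.048 0.41 -2.817
vertex 2.157 -0.021 -3.458
endloop
endfacet
facet normal -0.221 -0.659 -0.719
outer loop
vertex 1.62 -0.109 -3.212
vertex 2.157 -0.021 -3.458
vertex 2.184 -1.209 -2.378
endloop
endfacet
facet normal -0.222 -0.659 -0.719
outer loop
vertex 2.184 -1.209 -2.378
vertex 2.157 -0.021 -3.458
vertex 2.721 -1.12 -2.625
endloop
endfacet
facet normal 0.379 -0.738 0.559
outer loop
vertex 2.184 -1.209 -2.378
vertex 2.721 -1.12 -2.625
vertex 2.612 -0.69 -1.983
endloop
endfacet
facet normal -0.379 0.737 -0.560
outer loop
vertex 2.157 -0.021 -3.458
vertex 2.048 0.41 -2.817
vertex 2.63 0.32 -3.329
endloop
endfacet
facet normal 0.479 -0.361 -0.800
outer loop
vertex 2.157 -0.021 -3.458
vertex 2.63 0.32 -3.329
vertex 2.721 -1.12 -2.625
endloop
endfacet
facet normal 0.480 -0.361 -0.800
outer loop
vertex 2.721 -1.12 -2.625
vertex 2.63 0.32 -3.329
vertex 3.194 -0.779 -2.495
endloop
endfacet
facet normal 0.379 -0.738 0.559
outer loop
vertex 2.721 -1.12 -2.625
vertex 3.194 -0.779 -2.495
vertex 2.612 -0.69 -1.983
endloop
endfacet

endsolid


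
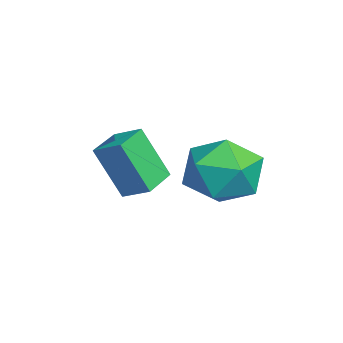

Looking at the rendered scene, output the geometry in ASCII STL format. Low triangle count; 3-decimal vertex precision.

solid 
facet normal -0.619 0.774 0.133
outer loop
vertex 0.084 -0.775 -0.5
vertex -0.233 -1.199 0.492
vertex 0.64 -0.491 0.436
endloop
endfacet
facet normal -0.054 0.964 -0.260
outer loop
vertex 0.084 -0.775 -0.5
vertex 0.64 -0.491 0.436
vertex 1.208 -0.714 -0.509
endloop
endfacet
facet normal -0.036 0.545 -0.838
outer loop
vertex 0.084 -0.775 -0.5
vertex 1.208 -0.714 -0.509
vertex 0.686 -1.56 -1.037
endloop
endfacet
facet normal -0.590 0.097 -0.802
outer loop
vertex 0.084 -0.775 -0.5
vertex 0.686 -1.56 -1.037
vertex -0.205 -1.859 -0.418
endloop
endfacet
facet normal -0.950 0.238 -0.202
outer loop
vertex 0.084 -0.775 -0.5
vertex -0.205 -1.859 -0.418
vertex -0.233 -1.199 0.492
endloop
endfacet
facet normal 0.534 0.836 0.124
outer loop
vertex 1.208 -0.714 -0.509
vertex 0.64 -0.491 0.436
vertex 1.585 -1.101 0.478
endloop
endfacet
facet normal -0.380 0.529 0.759
outer loop
vertex 0.64 -0.491 0.436
vertex -0.233 -1.199 0.492
vertex 0.694 -1.4 1.097
endloop
endfacet
facet normal -0.916 -0.338 0.217
outer loop
vertex -0.233 -1.199 0.492
vertex -0.205 -1.859 -0.418
vertex 0.172 -2.246 0.569
endloop
endfacet
facet normal -0.333 -0.567 -0.753
outer loop
vertex -0.205 -1.859 -0.418
vertex 0.686 -1.56 -1.037
vertex 0.74 -2.469 -0.376
endloop
endfacet
facet normal 0.563 0.158 -0.811
outer loop
vertex 0.686 -1.56 -1.037
vertex 1.208 -0.714 -0.509
vertex 1.613 -1.761 -0.432
endloop
endfacet
facet normal 0.590 -0.097 0.802
outer loop
vertex 1.296 -2.185 0.56
vertex 1.585 -1.101 0.478
vertex 0.694 -1.4 1.097
endloop
endfacet
facet normal 0.036 -0.545 0.838
outer loop
vertex 1.296 -2.185 0.56
vertex 0.694 -1.4 1.097
vertex 0.172 -2.246 0.569
endloop
endfacet
facet normal 0.054 -0.964 0.260
outer loop
vertex 1.296 -2.185 0.56
vertex 0.172 -2.246 0.569
vertex 0.74 -2.469 -0.376
endloop
endfacet
facet normal 0.619 -0.774 -0.133
outer loop
vertex 1.296 -2.185 0.56
vertex 0.74 -2.469 -0.376
vertex 1.613 -1.761 -0.432
endloop
endfacet
facet normal 0.950 -0.238 0.202
outer loop
vertex 1.296 -2.185 0.56
vertex 1.613 -1.761 -0.432
vertex 1.585 -1.101 0.478
endloop
endfacet
facet normal 0.333 0.567 0.753
outer loop
vertex 0.694 -1.4 1.097
vertex 1.585 -1.101 0.478
vertex 0.64 -0.491 0.436
endloop
endfacet
facet normal -0.563 -0.158 0.811
outer loop
vertex 0.172 -2.246 0.569
vertex 0.694 -1.4 1.097
vertex -0.233 -1.199 0.492
endloop
endfacet
facet normal -0.534 -0.836 -0.124
outer loop
vertex 0.74 -2.469 -0.376
vertex 0.172 -2.246 0.569
vertex -0.205 -1.859 -0.418
endloop
endfacet
facet normal 0.380 -0.529 -0.759
outer loop
vertex 1.613 -1.761 -0.432
vertex 0.74 -2.469 -0.376
vertex 0.686 -1.56 -1.037
endloop
endfacet
facet normal 0.916 0.338 -0.217
outer loop
vertex 1.585 -1.101 0.478
vertex 1.613 -1.761 -0.432
vertex 1.208 -0.714 -0.509
endloop
endfacet
facet normal -0.473 -0.770 -0.428
outer loop
vertex -1.569 -4.652 -0.286
vertex -2.563 -4.106 -0.171
vertex -1.347 -3.915 -1.858
endloop
endfacet
facet normal 0.872 -0.479 -0.101
outer loop
vertex -0.917 -3.214 -1.469
vertex -1.569 -4.652 -0.286
vertex -1.347 -3.915 -1.858
endloop
endfacet
facet normal -0.472 -0.771 -0.428
outer loop
vertex -1.347 -3.915 -1.858
vertex -2.563 -4.106 -0.171
vertex -2.341 -3.37 -1.743
endloop
endfacet
facet normal 0.127 0.421 -0.898
outer loop
vertex -2.341 -3.37 -1.743
vertex -0.917 -3.214 -1.469
vertex -1.347 -3.915 -1.858
endloop
endfacet
facet normal -0.127 -0.421 0.898
outer loop
vertex -1.569 -4.652 -0.286
vertex -2.133 -3.405 0.218
vertex -2.563 -4.106 -0.171
endloop
endfacet
facet normal 0.872 -0.478 -0.101
outer loop
vertex -1.139 -3.95 0.103
vertex -1.569 -4.652 -0.286
vertex -0.917 -3.214 -1.469
endloop
endfacet
facet normal -0.127 -0.420 0.898
outer loop
vertex -1.139 -3.95 0.103
vertex -2.133 -3.405 0.218
vertex -1.569 -4.652 -0.286
endloop
endfacet
facet normal -0.872 0.479 0.101
outer loop
vertex -2.563 -4.106 -0.171
vertex -2.133 -3.405 0.218
vertex -2.341 -3.37 -1.743
endloop
endfacet
facet normal 0.127 0.420 -0.899
outer loop
vertex -1.911 -2.668 -1.354
vertex -0.917 -3.214 -1.469
vertex -2.341 -3.37 -1.743
endloop
endfacet
facet normal -0.872 0.478 0.101
outer loop
vertex -2.341 -3.37 -1.743
vertex -2.133 -3.405 0.218
vertex -1.911 -2.668 -1.354
endloop
endfacet
facet normal 0.473 0.771 0.428
outer loop
vertex -1.911 -2.668 -1.354
vertex -1.139 -3.95 0.103
vertex -0.917 -3.214 -1.469
endloop
endfacet
facet normal 0.472 0.771 0.428
outer loop
vertex -2.133 -3.405 0.218
vertex -1.139 -3.95 0.103
vertex -1.911 -2.668 -1.354
endloop
endfacet

endsolid


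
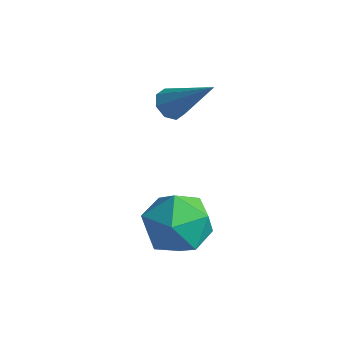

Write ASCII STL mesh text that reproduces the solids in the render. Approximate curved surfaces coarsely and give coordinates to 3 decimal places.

solid 
facet normal -0.472 0.552 0.688
outer loop
vertex -2.49 0.503 -1.236
vertex -1.765 0.274 -0.555
vertex -1.666 1.098 -1.148
endloop
endfacet
facet normal -0.587 0.809 0.033
outer loop
vertex -2.49 0.503 -1.236
vertex -1.666 1.098 -1.148
vertex -2.033 0.869 -2.071
endloop
endfacet
facet normal -0.887 0.291 -0.358
outer loop
vertex -2.49 0.503 -1.236
vertex -2.033 0.869 -2.071
vertex -2.359 -0.098 -2.05
endloop
endfacet
facet normal -0.957 -0.285 0.057
outer loop
vertex -2.49 0.503 -1.236
vertex -2.359 -0.098 -2.05
vertex -2.194 -0.465 -1.113
endloop
endfacet
facet normal -0.700 -0.125 0.703
outer loop
vertex -2.49 0.503 -1.236
vertex -2.194 -0.465 -1.113
vertex -1.765 0.274 -0.555
endloop
endfacet
facet normal 0.046 0.965 -0.258
outer loop
vertex -2.033 0.869 -2.071
vertex -1.666 1.098 -1.148
vertex -1.026 0.865 -1.907
endloop
endfacet
facet normal 0.232 0.550 0.802
outer loop
vertex -1.666 1.098 -1.148
vertex -1.765 0.274 -0.555
vertex -0.861 0.498 -0.97
endloop
endfacet
facet normal -0.137 -0.545 0.827
outer loop
vertex -1.765 0.274 -0.555
vertex -2.194 -0.465 -1.113
vertex -1.187 -0.469 -0.949
endloop
endfacet
facet normal -0.552 -0.805 -0.218
outer loop
vertex -2.194 -0.465 -1.113
vertex -2.359 -0.098 -2.05
vertex -1.554 -0.698 -1.872
endloop
endfacet
facet normal -0.440 0.129 -0.889
outer loop
vertex -2.359 -0.098 -2.05
vertex -2.033 0.869 -2.071
vertex -1.455 0.126 -2.465
endloop
endfacet
facet normal 0.957 0.285 -0.057
outer loop
vertex -0.73 -0.103 -1.784
vertex -1.026 0.865 -1.907
vertex -0.861 0.498 -0.97
endloop
endfacet
facet normal 0.887 -0.291 0.358
outer loop
vertex -0.73 -0.103 -1.784
vertex -0.861 0.498 -0.97
vertex -1.187 -0.469 -0.949
endloop
endfacet
facet normal 0.587 -0.809 -0.033
outer loop
vertex -0.73 -0.103 -1.784
vertex -1.187 -0.469 -0.949
vertex -1.554 -0.698 -1.872
endloop
endfacet
facet normal 0.472 -0.552 -0.688
outer loop
vertex -0.73 -0.103 -1.784
vertex -1.554 -0.698 -1.872
vertex -1.455 0.126 -2.465
endloop
endfacet
facet normal 0.700 0.125 -0.703
outer loop
vertex -0.73 -0.103 -1.784
vertex -1.455 0.126 -2.465
vertex -1.026 0.865 -1.907
endloop
endfacet
facet normal 0.552 0.805 0.218
outer loop
vertex -0.861 0.498 -0.97
vertex -1.026 0.865 -1.907
vertex -1.666 1.098 -1.148
endloop
endfacet
facet normal 0.440 -0.129 0.889
outer loop
vertex -1.187 -0.469 -0.949
vertex -0.861 0.498 -0.97
vertex -1.765 0.274 -0.555
endloop
endfacet
facet normal -0.046 -0.965 0.258
outer loop
vertex -1.554 -0.698 -1.872
vertex -1.187 -0.469 -0.949
vertex -2.194 -0.465 -1.113
endloop
endfacet
facet normal -0.232 -0.550 -0.802
outer loop
vertex -1.455 0.126 -2.465
vertex -1.554 -0.698 -1.872
vertex -2.359 -0.098 -2.05
endloop
endfacet
facet normal 0.137 0.545 -0.827
outer loop
vertex -1.026 0.865 -1.907
vertex -1.455 0.126 -2.465
vertex -2.033 0.869 -2.071
endloop
endfacet
facet normal -0.720 -0.136 -0.681
outer loop
vertex -3.543 2.642 0.163
vertex -3.836 2.421 0.517
vertex -3.769 2.898 0.351
endloop
endfacet
facet normal 0.556 0.752 -0.355
outer loop
vertex -3.543 2.642 0.163
vertex -3.769 2.898 0.351
vertex -2.584 2.659 1.703
endloop
endfacet
facet normal -0.719 -0.136 -0.682
outer loop
vertex -3.769 2.898 0.351
vertex -3.836 2.421 0.517
vertex -4.035 2.875 0.636
endloop
endfacet
facet normal 0.053 0.990 0.129
outer loop
vertex -3.769 2.898 0.351
vertex -4.035 2.875 0.636
vertex -2.584 2.659 1.703
endloop
endfacet
facet normal -0.720 -0.137 -0.681
outer loop
vertex -4.035 2.875 0.636
vertex -3.836 2.421 0.517
vertex -4.184 2.585 0.852
endloop
endfacet
facet normal -0.373 0.670 0.642
outer loop
vertex -4.035 2.875 0.636
vertex -4.184 2.585 0.852
vertex -2.584 2.659 1.703
endloop
endfacet
facet normal -0.720 -0.136 -0.681
outer loop
vertex -4.184 2.585 0.852
vertex -3.836 2.421 0.517
vertex -4.129 2.199 0.871
endloop
endfacet
facet normal -0.469 -0.023 0.883
outer loop
vertex -4.184 2.585 0.852
vertex -4.129 2.199 0.871
vertex -2.584 2.659 1.703
endloop
endfacet
facet normal -0.718 -0.139 -0.682
outer loop
vertex -4.129 2.199 0.871
vertex -3.836 2.421 0.517
vertex -3.902 1.943 0.684
endloop
endfacet
facet normal -0.181 -0.680 0.711
outer loop
vertex -4.129 2.199 0.871
vertex -3.902 1.943 0.684
vertex -2.584 2.659 1.703
endloop
endfacet
facet normal -0.719 -0.138 -0.681
outer loop
vertex -3.902 1.943 0.684
vertex -3.836 2.421 0.517
vertex -3.636 1.967 0.398
endloop
endfacet
facet normal 0.325 -0.919 0.225
outer loop
vertex -3.902 1.943 0.684
vertex -3.636 1.967 0.398
vertex -2.584 2.659 1.703
endloop
endfacet
facet normal -0.719 -0.138 -0.681
outer loop
vertex -3.636 1.967 0.398
vertex -3.836 2.421 0.517
vertex -3.488 2.256 0.183
endloop
endfacet
facet normal 0.749 -0.597 -0.287
outer loop
vertex -3.636 1.967 0.398
vertex -3.488 2.256 0.183
vertex -2.584 2.659 1.703
endloop
endfacet
facet normal -0.719 -0.138 -0.681
outer loop
vertex -3.488 2.256 0.183
vertex -3.836 2.421 0.517
vertex -3.543 2.642 0.163
endloop
endfacet
facet normal 0.845 0.093 -0.527
outer loop
vertex -3.488 2.256 0.183
vertex -3.543 2.642 0.163
vertex -2.584 2.659 1.703
endloop
endfacet

endsolid


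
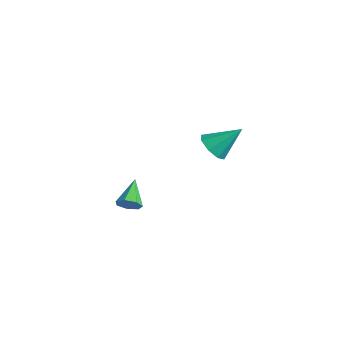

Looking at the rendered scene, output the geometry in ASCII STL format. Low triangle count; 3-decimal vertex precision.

solid 
facet normal -0.371 -0.660 -0.653
outer loop
vertex -0.043 3.04 -1.769
vertex -0.721 2.806 -1.147
vertex -0.64 3.448 -1.842
endloop
endfacet
facet normal 0.547 0.726 -0.416
outer loop
vertex -0.043 3.04 -1.769
vertex -0.64 3.448 -1.842
vertex 0.001 4.094 0.127
endloop
endfacet
facet normal -0.371 -0.660 -0.653
outer loop
vertex -0.64 3.448 -1.842
vertex -0.721 2.806 -1.147
vertex -1.285 3.48 -1.508
endloop
endfacet
facet normal -0.098 0.955 -0.281
outer loop
vertex -0.64 3.448 -1.842
vertex -1.285 3.48 -1.508
vertex 0.001 4.094 0.127
endloop
endfacet
facet normal -0.371 -0.660 -0.653
outer loop
vertex -1.285 3.48 -1.508
vertex -0.721 2.806 -1.147
vertex -1.6 3.117 -0.962
endloop
endfacet
facet normal -0.597 0.783 0.176
outer loop
vertex -1.285 3.48 -1.508
vertex -1.6 3.117 -0.962
vertex 0.001 4.094 0.127
endloop
endfacet
facet normal -0.371 -0.661 -0.653
outer loop
vertex -1.6 3.117 -0.962
vertex -0.721 2.806 -1.147
vertex -1.4 2.572 -0.524
endloop
endfacet
facet normal -0.657 0.311 0.687
outer loop
vertex -1.6 3.117 -0.962
vertex -1.4 2.572 -0.524
vertex 0.001 4.094 0.127
endloop
endfacet
facet normal -0.371 -0.660 -0.653
outer loop
vertex -1.4 2.572 -0.524
vertex -0.721 2.806 -1.147
vertex -0.803 2.164 -0.451
endloop
endfacet
facet normal -0.242 -0.184 0.953
outer loop
vertex -1.4 2.572 -0.524
vertex -0.803 2.164 -0.451
vertex 0.001 4.094 0.127
endloop
endfacet
facet normal -0.371 -0.660 -0.653
outer loop
vertex -0.803 2.164 -0.451
vertex -0.721 2.806 -1.147
vertex -0.158 2.132 -0.785
endloop
endfacet
facet normal 0.403 -0.412 0.817
outer loop
vertex -0.803 2.164 -0.451
vertex -0.158 2.132 -0.785
vertex 0.001 4.094 0.127
endloop
endfacet
facet normal -0.371 -0.660 -0.653
outer loop
vertex -0.158 2.132 -0.785
vertex -0.721 2.806 -1.147
vertex 0.157 2.495 -1.331
endloop
endfacet
facet normal 0.901 -0.240 0.360
outer loop
vertex -0.158 2.132 -0.785
vertex 0.157 2.495 -1.331
vertex 0.001 4.094 0.127
endloop
endfacet
facet normal -0.371 -0.661 -0.653
outer loop
vertex 0.157 2.495 -1.331
vertex -0.721 2.806 -1.147
vertex -0.043 3.04 -1.769
endloop
endfacet
facet normal 0.961 0.231 -0.151
outer loop
vertex 0.157 2.495 -1.331
vertex -0.043 3.04 -1.769
vertex 0.001 4.094 0.127
endloop
endfacet
facet normal 0.600 -0.610 -0.518
outer loop
vertex 1.978 -3.504 -1.105
vertex 1.475 -3.623 -1.547
vertex 1.951 -3.138 -1.567
endloop
endfacet
facet normal 0.540 0.675 0.503
outer loop
vertex 1.978 -3.504 -1.105
vertex 1.951 -3.138 -1.567
vertex 0.485 -2.617 -0.693
endloop
endfacet
facet normal 0.600 -0.610 -0.518
outer loop
vertex 1.951 -3.138 -1.567
vertex 1.475 -3.623 -1.547
vertex 1.566 -3.137 -2.014
endloop
endfacet
facet normal 0.225 0.955 -0.192
outer loop
vertex 1.951 -3.138 -1.567
vertex 1.566 -3.137 -2.014
vertex 0.485 -2.617 -0.693
endloop
endfacet
facet normal 0.601 -0.610 -0.517
outer loop
vertex 1.566 -3.137 -2.014
vertex 1.475 -3.623 -1.547
vertex 1.113 -3.502 -2.11
endloop
endfacet
facet normal -0.417 0.677 -0.607
outer loop
vertex 1.566 -3.137 -2.014
vertex 1.113 -3.502 -2.11
vertex 0.485 -2.617 -0.693
endloop
endfacet
facet normal 0.601 -0.609 -0.517
outer loop
vertex 1.113 -3.502 -2.11
vertex 1.475 -3.623 -1.547
vertex 0.932 -3.959 -1.782
endloop
endfacet
facet normal -0.902 0.049 -0.430
outer loop
vertex 1.113 -3.502 -2.11
vertex 0.932 -3.959 -1.782
vertex 0.485 -2.617 -0.693
endloop
endfacet
facet normal 0.601 -0.609 -0.517
outer loop
vertex 0.932 -3.959 -1.782
vertex 1.475 -3.623 -1.547
vertex 1.161 -4.162 -1.277
endloop
endfacet
facet normal -0.865 -0.457 0.208
outer loop
vertex 0.932 -3.959 -1.782
vertex 1.161 -4.162 -1.277
vertex 0.485 -2.617 -0.693
endloop
endfacet
facet normal 0.600 -0.609 -0.518
outer loop
vertex 1.161 -4.162 -1.277
vertex 1.475 -3.623 -1.547
vertex 1.626 -3.96 -0.976
endloop
endfacet
facet normal -0.334 -0.458 0.824
outer loop
vertex 1.161 -4.162 -1.277
vertex 1.626 -3.96 -0.976
vertex 0.485 -2.617 -0.693
endloop
endfacet
facet normal 0.600 -0.610 -0.518
outer loop
vertex 1.626 -3.96 -0.976
vertex 1.475 -3.623 -1.547
vertex 1.978 -3.504 -1.105
endloop
endfacet
facet normal 0.291 0.046 0.956
outer loop
vertex 1.626 -3.96 -0.976
vertex 1.978 -3.504 -1.105
vertex 0.485 -2.617 -0.693
endloop
endfacet

endsolid


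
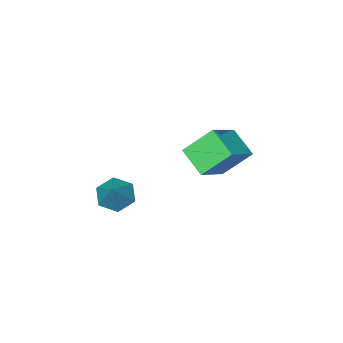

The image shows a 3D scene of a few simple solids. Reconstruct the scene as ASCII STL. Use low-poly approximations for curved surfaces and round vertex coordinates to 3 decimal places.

solid 
facet normal -0.569 0.425 0.704
outer loop
vertex -3.021 -3.598 3.497
vertex -1.511 -3.153 4.449
vertex -2.948 -2.316 2.782
endloop
endfacet
facet normal -0.821 -0.242 -0.518
outer loop
vertex -1.969 -3.047 1.571
vertex -3.021 -3.598 3.497
vertex -2.948 -2.316 2.782
endloop
endfacet
facet normal -0.569 0.425 0.704
outer loop
vertex -2.948 -2.316 2.782
vertex -1.511 -3.153 4.449
vertex -1.437 -1.871 3.734
endloop
endfacet
facet normal 0.050 0.872 -0.486
outer loop
vertex -1.437 -1.871 3.734
vertex -1.969 -3.047 1.571
vertex -2.948 -2.316 2.782
endloop
endfacet
facet normal -0.050 -0.872 0.486
outer loop
vertex -3.021 -3.598 3.497
vertex -0.532 -3.884 3.238
vertex -1.511 -3.153 4.449
endloop
endfacet
facet normal -0.821 -0.241 -0.517
outer loop
vertex -2.043 -4.329 2.286
vertex -3.021 -3.598 3.497
vertex -1.969 -3.047 1.571
endloop
endfacet
facet normal -0.050 -0.872 0.486
outer loop
vertex -2.043 -4.329 2.286
vertex -0.532 -3.884 3.238
vertex -3.021 -3.598 3.497
endloop
endfacet
facet normal 0.821 0.241 0.518
outer loop
vertex -1.511 -3.153 4.449
vertex -0.532 -3.884 3.238
vertex -1.437 -1.871 3.734
endloop
endfacet
facet normal 0.050 0.872 -0.486
outer loop
vertex -0.459 -2.602 2.523
vertex -1.969 -3.047 1.571
vertex -1.437 -1.871 3.734
endloop
endfacet
facet normal 0.821 0.242 0.517
outer loop
vertex -1.437 -1.871 3.734
vertex -0.532 -3.884 3.238
vertex -0.459 -2.602 2.523
endloop
endfacet
facet normal 0.569 -0.425 -0.704
outer loop
vertex -0.459 -2.602 2.523
vertex -2.043 -4.329 2.286
vertex -1.969 -3.047 1.571
endloop
endfacet
facet normal 0.569 -0.425 -0.704
outer loop
vertex -0.532 -3.884 3.238
vertex -2.043 -4.329 2.286
vertex -0.459 -2.602 2.523
endloop
endfacet
facet normal -0.485 -0.493 -0.722
outer loop
vertex 3.576 -4.051 1.775
vertex 2.845 -3.892 2.157
vertex 3.147 -3.354 1.587
endloop
endfacet
facet normal 0.844 0.436 -0.312
outer loop
vertex 3.576 -4.051 1.775
vertex 3.147 -3.354 1.587
vertex 3.655 -3.068 3.363
endloop
endfacet
facet normal -0.485 -0.493 -0.722
outer loop
vertex 3.147 -3.354 1.587
vertex 2.845 -3.892 2.157
vertex 2.416 -3.194 1.969
endloop
endfacet
facet normal 0.114 0.975 -0.190
outer loop
vertex 3.147 -3.354 1.587
vertex 2.416 -3.194 1.969
vertex 3.655 -3.068 3.363
endloop
endfacet
facet normal -0.485 -0.493 -0.722
outer loop
vertex 2.416 -3.194 1.969
vertex 2.845 -3.892 2.157
vertex 2.114 -3.732 2.539
endloop
endfacet
facet normal -0.537 0.737 0.411
outer loop
vertex 2.416 -3.194 1.969
vertex 2.114 -3.732 2.539
vertex 3.655 -3.068 3.363
endloop
endfacet
facet normal -0.485 -0.493 -0.722
outer loop
vertex 2.114 -3.732 2.539
vertex 2.845 -3.892 2.157
vertex 2.543 -4.429 2.727
endloop
endfacet
facet normal -0.457 -0.042 0.888
outer loop
vertex 2.114 -3.732 2.539
vertex 2.543 -4.429 2.727
vertex 3.655 -3.068 3.363
endloop
endfacet
facet normal -0.485 -0.493 -0.722
outer loop
vertex 2.543 -4.429 2.727
vertex 2.845 -3.892 2.157
vertex 3.274 -4.589 2.345
endloop
endfacet
facet normal 0.273 -0.581 0.766
outer loop
vertex 2.543 -4.429 2.727
vertex 3.274 -4.589 2.345
vertex 3.655 -3.068 3.363
endloop
endfacet
facet normal -0.485 -0.493 -0.722
outer loop
vertex 3.274 -4.589 2.345
vertex 2.845 -3.892 2.157
vertex 3.576 -4.051 1.775
endloop
endfacet
facet normal 0.925 -0.343 0.166
outer loop
vertex 3.274 -4.589 2.345
vertex 3.576 -4.051 1.775
vertex 3.655 -3.068 3.363
endloop
endfacet

endsolid


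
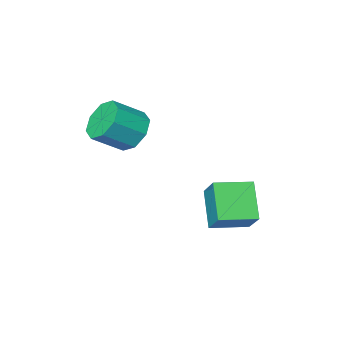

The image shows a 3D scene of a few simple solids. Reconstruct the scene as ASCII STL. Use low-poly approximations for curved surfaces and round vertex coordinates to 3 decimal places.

solid 
facet normal -0.808 0.175 -0.563
outer loop
vertex 3.644 -3.913 -0.408
vertex 3.221 -3.327 0.382
vertex 3.851 -3.122 -0.459
endloop
endfacet
facet normal 0.532 -0.192 -0.824
outer loop
vertex 3.644 -3.913 -0.408
vertex 3.851 -3.122 -0.459
vertex 4.961 -4.198 0.509
endloop
endfacet
facet normal 0.532 -0.193 -0.824
outer loop
vertex 4.961 -4.198 0.509
vertex 3.851 -3.122 -0.459
vertex 5.168 -3.408 0.458
endloop
endfacet
facet normal 0.808 -0.175 0.562
outer loop
vertex 4.961 -4.198 0.509
vertex 5.168 -3.408 0.458
vertex 4.539 -3.613 1.298
endloop
endfacet
facet normal -0.808 0.175 -0.563
outer loop
vertex 3.851 -3.122 -0.459
vertex 3.221 -3.327 0.382
vertex 3.689 -2.452 -0.018
endloop
endfacet
facet normal 0.555 0.547 -0.627
outer loop
vertex 3.851 -3.122 -0.459
vertex 3.689 -2.452 -0.018
vertex 5.168 -3.408 0.458
endloop
endfacet
facet normal 0.555 0.546 -0.627
outer loop
vertex 5.168 -3.408 0.458
vertex 3.689 -2.452 -0.018
vertex 5.006 -2.737 0.899
endloop
endfacet
facet normal 0.808 -0.175 0.563
outer loop
vertex 5.168 -3.408 0.458
vertex 5.006 -2.737 0.899
vertex 4.539 -3.613 1.298
endloop
endfacet
facet normal -0.808 0.175 -0.562
outer loop
vertex 3.689 -2.452 -0.018
vertex 3.221 -3.327 0.382
vertex 3.253 -2.294 0.658
endloop
endfacet
facet normal 0.253 0.966 -0.063
outer loop
vertex 3.689 -2.452 -0.018
vertex 3.253 -2.294 0.658
vertex 5.006 -2.737 0.899
endloop
endfacet
facet normal 0.253 0.965 -0.063
outer loop
vertex 5.006 -2.737 0.899
vertex 3.253 -2.294 0.658
vertex 4.571 -2.579 1.574
endloop
endfacet
facet normal 0.808 -0.175 0.562
outer loop
vertex 5.006 -2.737 0.899
vertex 4.571 -2.579 1.574
vertex 4.539 -3.613 1.298
endloop
endfacet
facet normal -0.808 0.175 -0.562
outer loop
vertex 3.253 -2.294 0.658
vertex 3.221 -3.327 0.382
vertex 2.799 -2.742 1.171
endloop
endfacet
facet normal -0.198 0.818 0.539
outer loop
vertex 3.253 -2.294 0.658
vertex 2.799 -2.742 1.171
vertex 4.571 -2.579 1.574
endloop
endfacet
facet normal -0.198 0.819 0.539
outer loop
vertex 4.571 -2.579 1.574
vertex 2.799 -2.742 1.171
vertex 4.116 -3.027 2.088
endloop
endfacet
facet normal 0.808 -0.175 0.563
outer loop
vertex 4.571 -2.579 1.574
vertex 4.116 -3.027 2.088
vertex 4.539 -3.613 1.298
endloop
endfacet
facet normal -0.808 0.175 -0.562
outer loop
vertex 2.799 -2.742 1.171
vertex 3.221 -3.327 0.382
vertex 2.592 -3.532 1.222
endloop
endfacet
facet normal -0.532 0.193 0.824
outer loop
vertex 2.799 -2.742 1.171
vertex 2.592 -3.532 1.222
vertex 4.116 -3.027 2.088
endloop
endfacet
facet normal -0.532 0.192 0.824
outer loop
vertex 4.116 -3.027 2.088
vertex 2.592 -3.532 1.222
vertex 3.909 -3.818 2.139
endloop
endfacet
facet normal 0.808 -0.175 0.563
outer loop
vertex 4.116 -3.027 2.088
vertex 3.909 -3.818 2.139
vertex 4.539 -3.613 1.298
endloop
endfacet
facet normal -0.808 0.175 -0.563
outer loop
vertex 2.592 -3.532 1.222
vertex 3.221 -3.327 0.382
vertex 2.754 -4.203 0.781
endloop
endfacet
facet normal -0.555 -0.546 0.627
outer loop
vertex 2.592 -3.532 1.222
vertex 2.754 -4.203 0.781
vertex 3.909 -3.818 2.139
endloop
endfacet
facet normal -0.555 -0.547 0.627
outer loop
vertex 3.909 -3.818 2.139
vertex 2.754 -4.203 0.781
vertex 4.071 -4.488 1.698
endloop
endfacet
facet normal 0.808 -0.175 0.563
outer loop
vertex 3.909 -3.818 2.139
vertex 4.071 -4.488 1.698
vertex 4.539 -3.613 1.298
endloop
endfacet
facet normal -0.808 0.175 -0.562
outer loop
vertex 2.754 -4.203 0.781
vertex 3.221 -3.327 0.382
vertex 3.189 -4.361 0.106
endloop
endfacet
facet normal -0.253 -0.965 0.063
outer loop
vertex 2.754 -4.203 0.781
vertex 3.189 -4.361 0.106
vertex 4.071 -4.488 1.698
endloop
endfacet
facet normal -0.252 -0.966 0.063
outer loop
vertex 4.071 -4.488 1.698
vertex 3.189 -4.361 0.106
vertex 4.507 -4.646 1.022
endloop
endfacet
facet normal 0.808 -0.175 0.562
outer loop
vertex 4.071 -4.488 1.698
vertex 4.507 -4.646 1.022
vertex 4.539 -3.613 1.298
endloop
endfacet
facet normal -0.808 0.175 -0.563
outer loop
vertex 3.189 -4.361 0.106
vertex 3.221 -3.327 0.382
vertex 3.644 -3.913 -0.408
endloop
endfacet
facet normal 0.197 -0.819 -0.539
outer loop
vertex 3.189 -4.361 0.106
vertex 3.644 -3.913 -0.408
vertex 4.507 -4.646 1.022
endloop
endfacet
facet normal 0.198 -0.818 -0.539
outer loop
vertex 4.507 -4.646 1.022
vertex 3.644 -3.913 -0.408
vertex 4.961 -4.198 0.509
endloop
endfacet
facet normal 0.808 -0.175 0.562
outer loop
vertex 4.507 -4.646 1.022
vertex 4.961 -4.198 0.509
vertex 4.539 -3.613 1.298
endloop
endfacet
facet normal -0.940 0.329 -0.086
outer loop
vertex -0.488 -0.072 -2.12
vertex 0.075 1.17 -3.528
vertex -0.783 -1.206 -3.239
endloop
endfacet
facet normal -0.288 -0.634 0.718
outer loop
vertex 0.825 -1.77 -3.092
vertex -0.488 -0.072 -2.12
vertex -0.783 -1.206 -3.239
endloop
endfacet
facet normal -0.940 0.329 -0.086
outer loop
vertex -0.783 -1.206 -3.239
vertex 0.075 1.17 -3.528
vertex -0.22 0.036 -4.647
endloop
endfacet
facet normal -0.182 -0.700 -0.690
outer loop
vertex -0.22 0.036 -4.647
vertex 0.825 -1.77 -3.092
vertex -0.783 -1.206 -3.239
endloop
endfacet
facet normal 0.182 0.700 0.690
outer loop
vertex -0.488 -0.072 -2.12
vertex 1.683 0.606 -3.381
vertex 0.075 1.17 -3.528
endloop
endfacet
facet normal -0.288 -0.634 0.718
outer loop
vertex 1.12 -0.636 -1.973
vertex -0.488 -0.072 -2.12
vertex 0.825 -1.77 -3.092
endloop
endfacet
facet normal 0.182 0.700 0.690
outer loop
vertex 1.12 -0.636 -1.973
vertex 1.683 0.606 -3.381
vertex -0.488 -0.072 -2.12
endloop
endfacet
facet normal 0.288 0.634 -0.718
outer loop
vertex 0.075 1.17 -3.528
vertex 1.683 0.606 -3.381
vertex -0.22 0.036 -4.647
endloop
endfacet
facet normal -0.182 -0.700 -0.690
outer loop
vertex 1.388 -0.528 -4.5
vertex 0.825 -1.77 -3.092
vertex -0.22 0.036 -4.647
endloop
endfacet
facet normal 0.288 0.634 -0.718
outer loop
vertex -0.22 0.036 -4.647
vertex 1.683 0.606 -3.381
vertex 1.388 -0.528 -4.5
endloop
endfacet
facet normal 0.940 -0.329 0.086
outer loop
vertex 1.388 -0.528 -4.5
vertex 1.12 -0.636 -1.973
vertex 0.825 -1.77 -3.092
endloop
endfacet
facet normal 0.940 -0.329 0.086
outer loop
vertex 1.683 0.606 -3.381
vertex 1.12 -0.636 -1.973
vertex 1.388 -0.528 -4.5
endloop
endfacet

endsolid


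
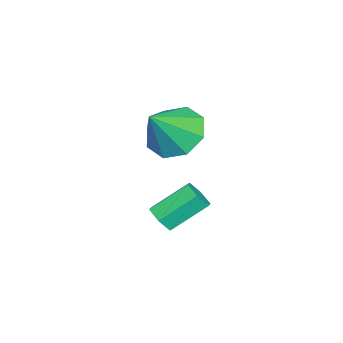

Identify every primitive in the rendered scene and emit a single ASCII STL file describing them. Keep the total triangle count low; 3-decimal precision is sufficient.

solid 
facet normal -0.619 0.296 -0.728
outer loop
vertex -3.305 -3.222 -1.603
vertex -3.963 -3.112 -0.999
vertex -3.314 -2.587 -1.337
endloop
endfacet
facet normal 0.991 0.062 -0.115
outer loop
vertex -3.305 -3.222 -1.603
vertex -3.314 -2.587 -1.337
vertex -3.097 -3.528 0.019
endloop
endfacet
facet normal -0.619 0.297 -0.727
outer loop
vertex -3.314 -2.587 -1.337
vertex -3.963 -3.112 -0.999
vertex -3.703 -2.26 -0.872
endloop
endfacet
facet normal 0.785 0.560 0.263
outer loop
vertex -3.314 -2.587 -1.337
vertex -3.703 -2.26 -0.872
vertex -3.097 -3.528 0.019
endloop
endfacet
facet normal -0.618 0.297 -0.728
outer loop
vertex -3.703 -2.26 -0.872
vertex -3.963 -3.112 -0.999
vertex -4.244 -2.431 -0.482
endloop
endfacet
facet normal 0.305 0.641 0.704
outer loop
vertex -3.703 -2.26 -0.872
vertex -4.244 -2.431 -0.482
vertex -3.097 -3.528 0.019
endloop
endfacet
facet normal -0.618 0.297 -0.728
outer loop
vertex -4.244 -2.431 -0.482
vertex -3.963 -3.112 -0.999
vertex -4.621 -3.002 -0.395
endloop
endfacet
facet normal -0.170 0.257 0.951
outer loop
vertex -4.244 -2.431 -0.482
vertex -4.621 -3.002 -0.395
vertex -3.097 -3.528 0.019
endloop
endfacet
facet normal -0.618 0.297 -0.728
outer loop
vertex -4.621 -3.002 -0.395
vertex -3.963 -3.112 -0.999
vertex -4.612 -3.637 -0.662
endloop
endfacet
facet normal -0.360 -0.366 0.858
outer loop
vertex -4.621 -3.002 -0.395
vertex -4.612 -3.637 -0.662
vertex -3.097 -3.528 0.019
endloop
endfacet
facet normal -0.619 0.298 -0.727
outer loop
vertex -4.612 -3.637 -0.662
vertex -3.963 -3.112 -0.999
vertex -4.223 -3.964 -1.127
endloop
endfacet
facet normal -0.153 -0.864 0.479
outer loop
vertex -4.612 -3.637 -0.662
vertex -4.223 -3.964 -1.127
vertex -3.097 -3.528 0.019
endloop
endfacet
facet normal -0.618 0.298 -0.728
outer loop
vertex -4.223 -3.964 -1.127
vertex -3.963 -3.112 -0.999
vertex -3.681 -3.793 -1.517
endloop
endfacet
facet normal 0.326 -0.945 0.039
outer loop
vertex -4.223 -3.964 -1.127
vertex -3.681 -3.793 -1.517
vertex -3.097 -3.528 0.019
endloop
endfacet
facet normal -0.618 0.297 -0.728
outer loop
vertex -3.681 -3.793 -1.517
vertex -3.963 -3.112 -0.999
vertex -3.305 -3.222 -1.603
endloop
endfacet
facet normal 0.802 -0.560 -0.208
outer loop
vertex -3.681 -3.793 -1.517
vertex -3.305 -3.222 -1.603
vertex -3.097 -3.528 0.019
endloop
endfacet
facet normal 0.445 -0.668 -0.597
outer loop
vertex -2.948 -2.924 -4.087
vertex -3.253 -3.281 -3.915
vertex -3.385 -3.011 -4.315
endloop
endfacet
facet normal 0.201 0.723 -0.661
outer loop
vertex -2.948 -2.924 -4.087
vertex -3.385 -3.011 -4.315
vertex -3.522 -2.062 -3.318
endloop
endfacet
facet normal 0.198 0.723 -0.661
outer loop
vertex -3.522 -2.062 -3.318
vertex -3.385 -3.011 -4.315
vertex -3.959 -2.15 -3.545
endloop
endfacet
facet normal -0.444 0.669 0.596
outer loop
vertex -3.522 -2.062 -3.318
vertex -3.959 -2.15 -3.545
vertex -3.827 -2.419 -3.145
endloop
endfacet
facet normal 0.443 -0.668 -0.597
outer loop
vertex -3.385 -3.011 -4.315
vertex -3.253 -3.281 -3.915
vertex -3.69 -3.368 -4.142
endloop
endfacet
facet normal -0.657 0.210 -0.724
outer loop
vertex -3.385 -3.011 -4.315
vertex -3.69 -3.368 -4.142
vertex -3.959 -2.15 -3.545
endloop
endfacet
facet normal -0.657 0.210 -0.724
outer loop
vertex -3.959 -2.15 -3.545
vertex -3.69 -3.368 -4.142
vertex -4.263 -2.507 -3.373
endloop
endfacet
facet normal -0.446 0.667 0.596
outer loop
vertex -3.959 -2.15 -3.545
vertex -4.263 -2.507 -3.373
vertex -3.827 -2.419 -3.145
endloop
endfacet
facet normal 0.443 -0.668 -0.597
outer loop
vertex -3.69 -3.368 -4.142
vertex -3.253 -3.281 -3.915
vertex -3.558 -3.638 -3.742
endloop
endfacet
facet normal -0.856 -0.513 -0.064
outer loop
vertex -3.69 -3.368 -4.142
vertex -3.558 -3.638 -3.742
vertex -4.263 -2.507 -3.373
endloop
endfacet
facet normal -0.856 -0.513 -0.064
outer loop
vertex -4.263 -2.507 -3.373
vertex -3.558 -3.638 -3.742
vertex -4.132 -2.776 -2.973
endloop
endfacet
facet normal -0.446 0.668 0.595
outer loop
vertex -4.263 -2.507 -3.373
vertex -4.132 -2.776 -2.973
vertex -3.827 -2.419 -3.145
endloop
endfacet
facet normal 0.444 -0.669 -0.596
outer loop
vertex -3.558 -3.638 -3.742
vertex -3.253 -3.281 -3.915
vertex -3.121 -3.55 -3.515
endloop
endfacet
facet normal -0.198 -0.723 0.662
outer loop
vertex -3.558 -3.638 -3.742
vertex -3.121 -3.55 -3.515
vertex -4.132 -2.776 -2.973
endloop
endfacet
facet normal -0.200 -0.724 0.660
outer loop
vertex -4.132 -2.776 -2.973
vertex -3.121 -3.55 -3.515
vertex -3.695 -2.689 -2.745
endloop
endfacet
facet normal -0.445 0.668 0.597
outer loop
vertex -4.132 -2.776 -2.973
vertex -3.695 -2.689 -2.745
vertex -3.827 -2.419 -3.145
endloop
endfacet
facet normal 0.446 -0.667 -0.596
outer loop
vertex -3.121 -3.55 -3.515
vertex -3.253 -3.281 -3.915
vertex -2.817 -3.193 -3.687
endloop
endfacet
facet normal 0.657 -0.210 0.724
outer loop
vertex -3.121 -3.55 -3.515
vertex -2.817 -3.193 -3.687
vertex -3.695 -2.689 -2.745
endloop
endfacet
facet normal 0.657 -0.210 0.724
outer loop
vertex -3.695 -2.689 -2.745
vertex -2.817 -3.193 -3.687
vertex -3.39 -2.332 -2.918
endloop
endfacet
facet normal -0.443 0.668 0.597
outer loop
vertex -3.695 -2.689 -2.745
vertex -3.39 -2.332 -2.918
vertex -3.827 -2.419 -3.145
endloop
endfacet
facet normal 0.446 -0.668 -0.595
outer loop
vertex -2.817 -3.193 -3.687
vertex -3.253 -3.281 -3.915
vertex -2.948 -2.924 -4.087
endloop
endfacet
facet normal 0.856 0.512 0.064
outer loop
vertex -2.817 -3.193 -3.687
vertex -2.948 -2.924 -4.087
vertex -3.39 -2.332 -2.918
endloop
endfacet
facet normal 0.856 0.513 0.064
outer loop
vertex -3.39 -2.332 -2.918
vertex -2.948 -2.924 -4.087
vertex -3.522 -2.062 -3.318
endloop
endfacet
facet normal -0.443 0.668 0.597
outer loop
vertex -3.39 -2.332 -2.918
vertex -3.522 -2.062 -3.318
vertex -3.827 -2.419 -3.145
endloop
endfacet

endsolid
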